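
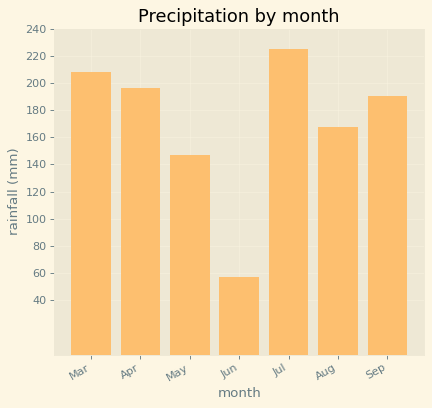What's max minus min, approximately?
Max Jul ≈ 220, min Jun ≈ 60; range ≈ 160.

≈ 160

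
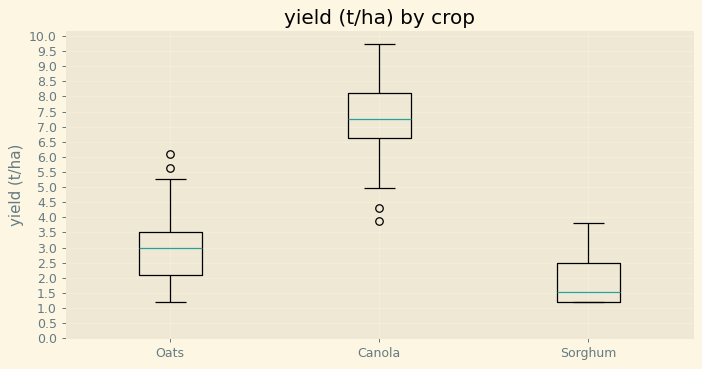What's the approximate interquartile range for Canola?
Q3 ≈ 8.0, Q1 ≈ 6.5; IQR ≈ 1.5.

≈ 1.5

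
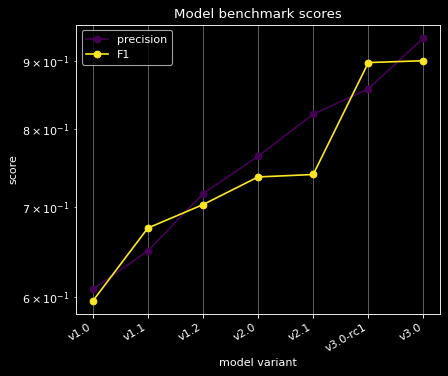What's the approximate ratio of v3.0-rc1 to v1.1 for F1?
v3.0-rc1 ≈ 0.90, v1.1 ≈ 0.70; 0.90/0.70 ≈ 1.29.

≈ 1.29×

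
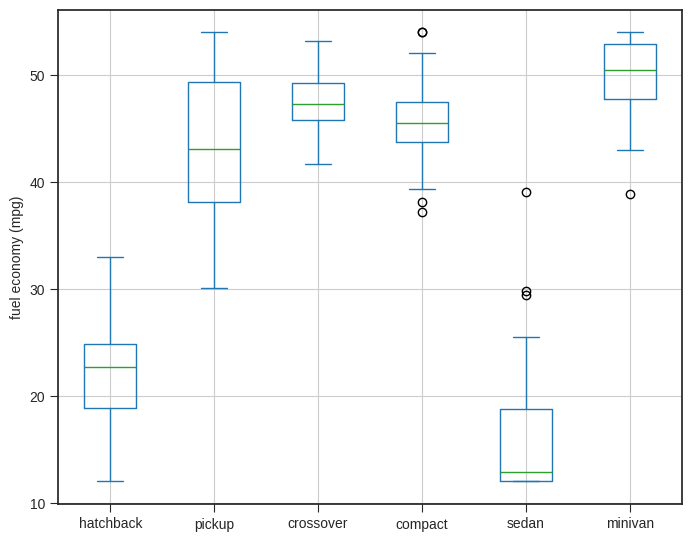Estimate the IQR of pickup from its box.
Q3 ≈ 50, Q1 ≈ 40; IQR ≈ 10.

≈ 10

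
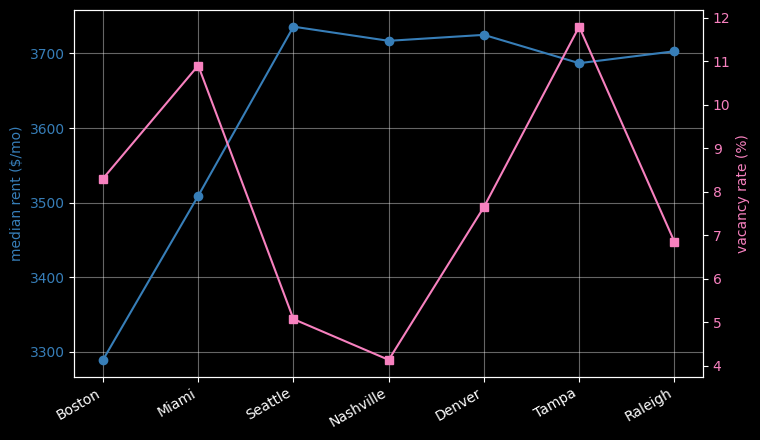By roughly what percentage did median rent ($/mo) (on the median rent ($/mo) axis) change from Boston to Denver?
≈ +12.1%

Boston ≈ 3300, Denver ≈ 3700; (3700 − 3300) / 3300 ≈ +12.1%.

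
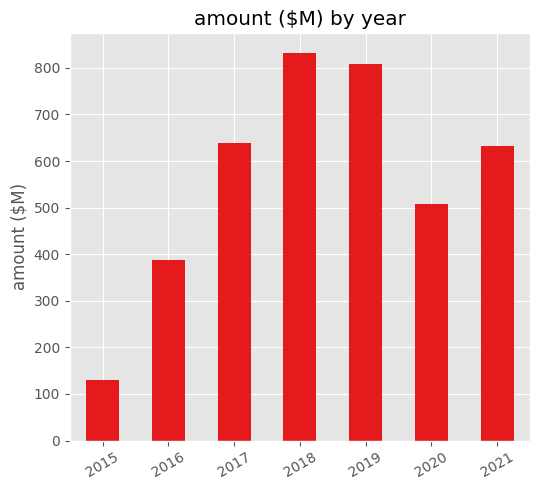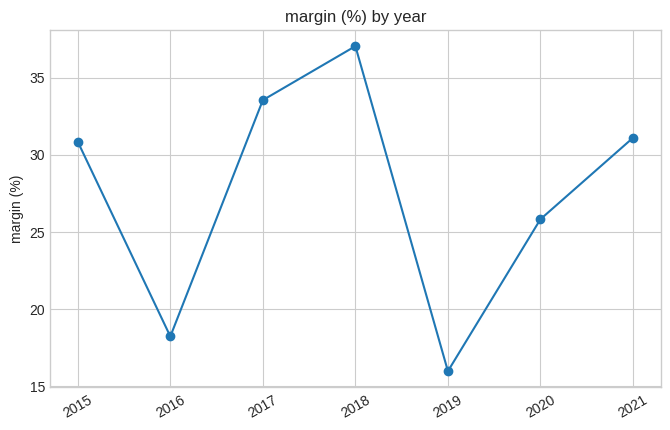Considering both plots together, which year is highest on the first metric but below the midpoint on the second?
2019

Chart 2 median margin (%) ≈ 30; below-median years: 2016, 2019, 2020. Among those, 2019 has the highest amount ($M) (≈ 800).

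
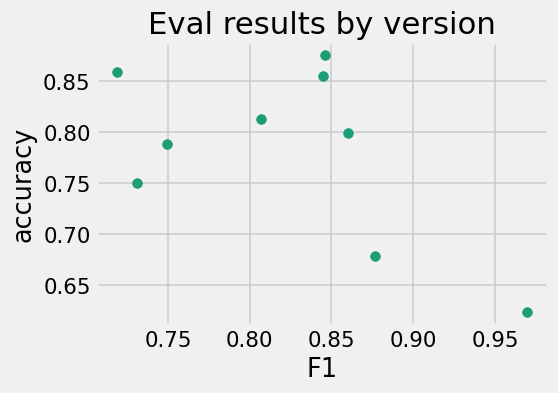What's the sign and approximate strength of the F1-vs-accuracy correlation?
negative, moderate

Points are negatively correlated; moderate (|r| ≈ 0.6).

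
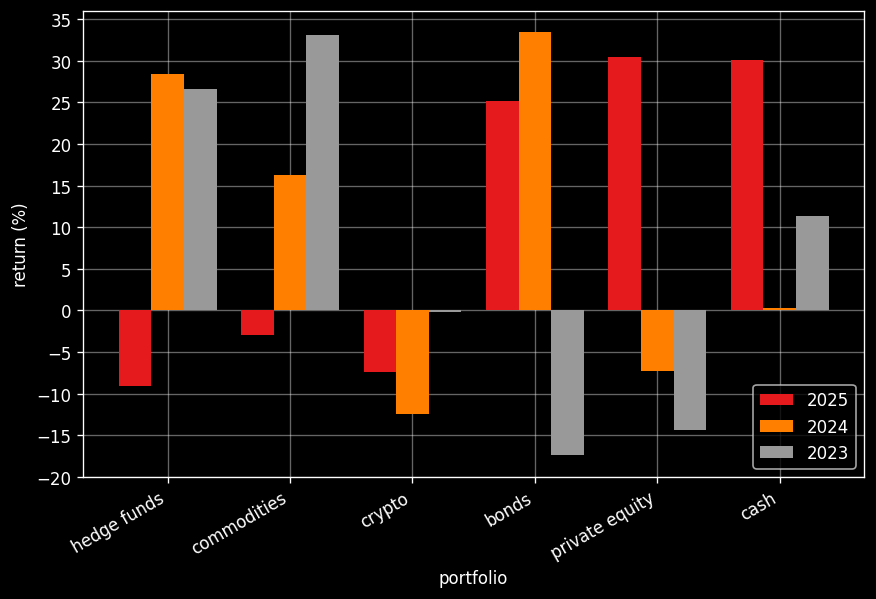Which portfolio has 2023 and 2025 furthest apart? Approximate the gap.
private equity, ≈ 45 %

private equity: 2023 ≈ -15, 2025 ≈ 30 → gap ≈ 45. Next-largest (bonds) is only ≈ 40.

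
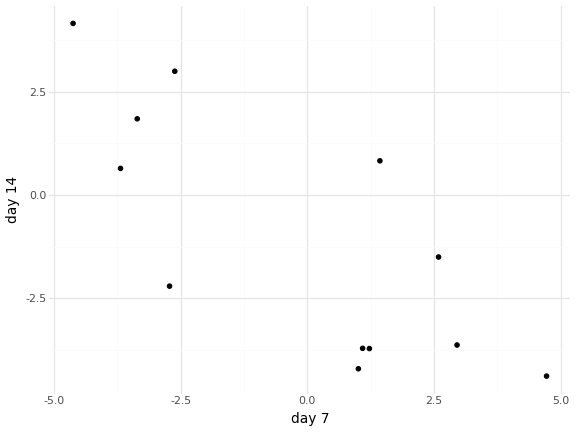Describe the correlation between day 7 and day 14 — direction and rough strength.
negative, strong

Points are negatively correlated; strong (|r| ≈ 0.8).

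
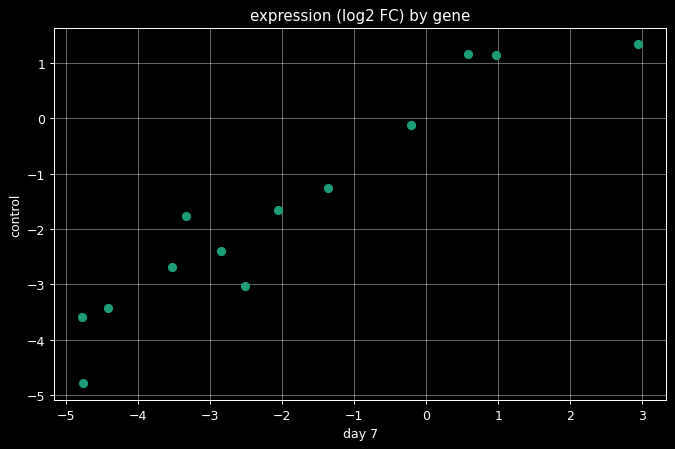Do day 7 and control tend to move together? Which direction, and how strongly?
positive, strong

Points are positively correlated; strong (|r| ≈ 1.0).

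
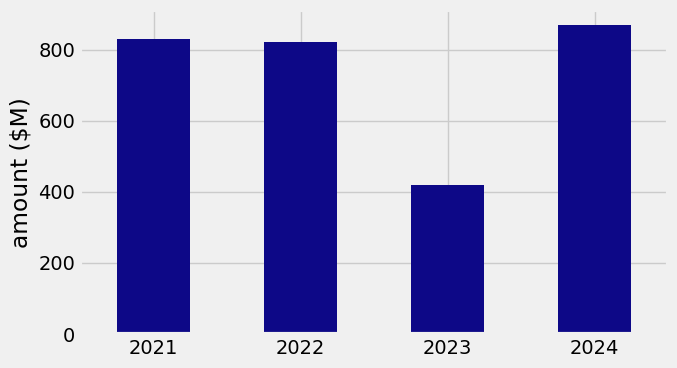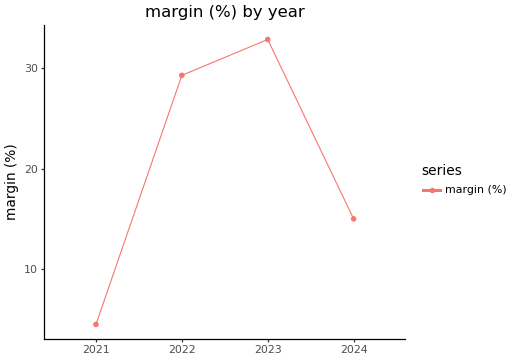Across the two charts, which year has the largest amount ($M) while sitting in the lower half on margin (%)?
2024

Chart 2 median margin (%) ≈ 20; below-median years: 2021, 2024. Among those, 2024 has the highest amount ($M) (≈ 900).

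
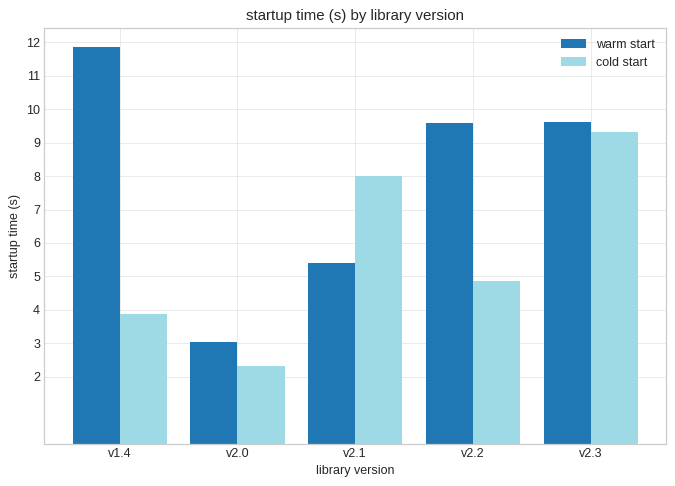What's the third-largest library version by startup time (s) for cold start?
Top 4 for cold start: v2.3 ≈ 9, v2.1 ≈ 8, v2.2 ≈ 5, v1.4 ≈ 4.

v2.2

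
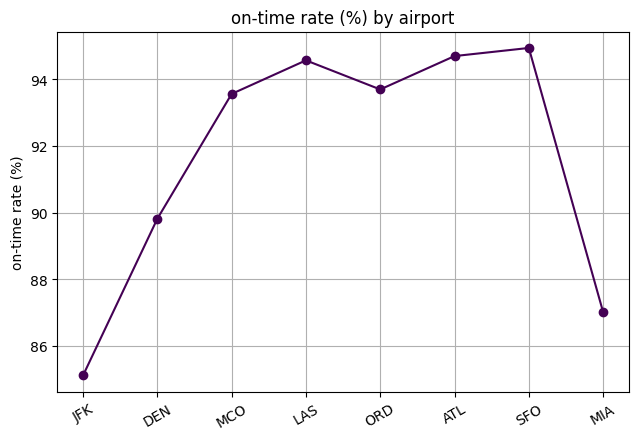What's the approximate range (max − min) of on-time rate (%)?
Max SFO ≈ 95, min JFK ≈ 85; range ≈ 10.

≈ 10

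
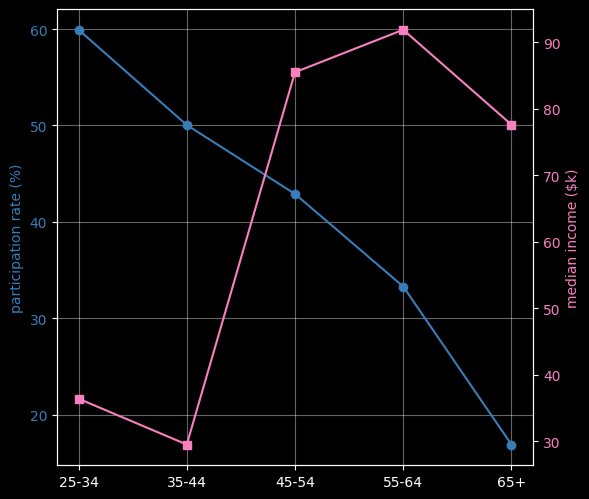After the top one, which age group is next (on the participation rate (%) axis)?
Top 3 (on the participation rate (%) axis): 25-34 ≈ 60, 35-44 ≈ 50, 45-54 ≈ 45.

35-44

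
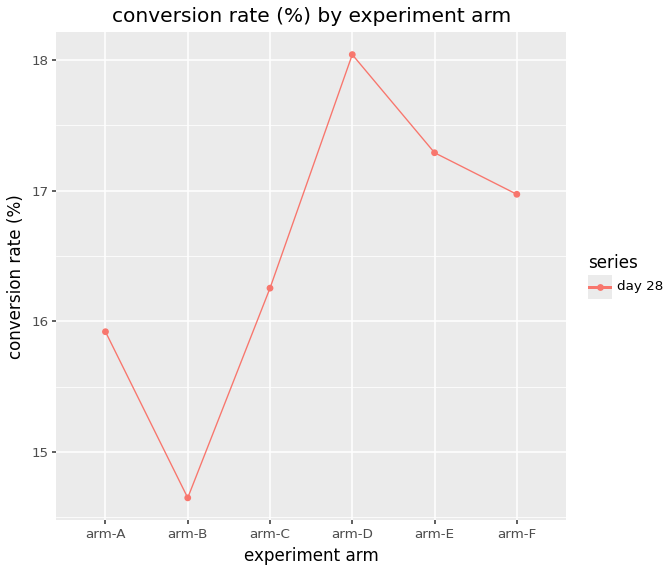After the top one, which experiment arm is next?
arm-E

Top 3: arm-D ≈ 18.0, arm-E ≈ 17.5, arm-F ≈ 17.0.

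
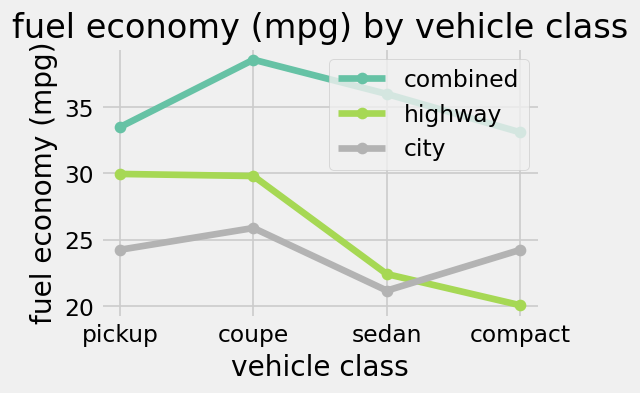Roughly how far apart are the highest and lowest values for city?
≈ 4

Max coupe ≈ 26, min sedan ≈ 22; range ≈ 4.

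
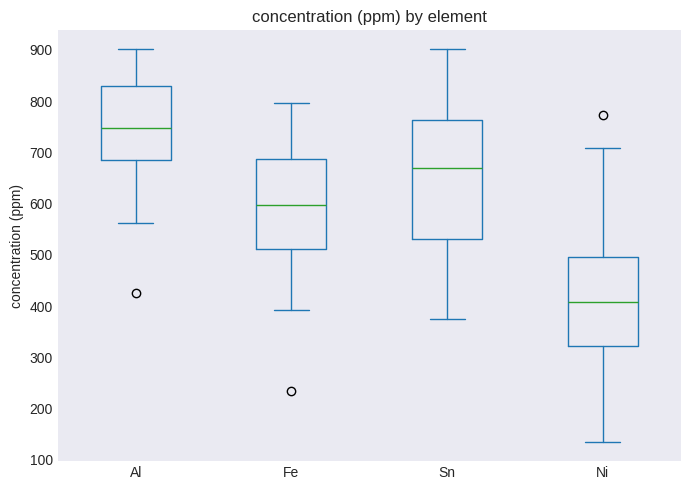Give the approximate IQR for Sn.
Q3 ≈ 750, Q1 ≈ 550; IQR ≈ 200.

≈ 200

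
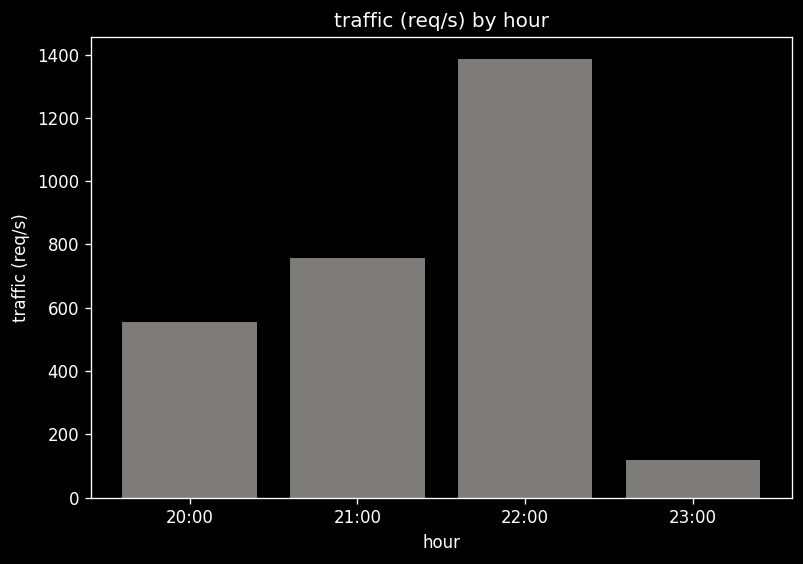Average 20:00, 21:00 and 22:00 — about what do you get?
≈ 933

(600 + 800 + 1400) / 3 ≈ 933.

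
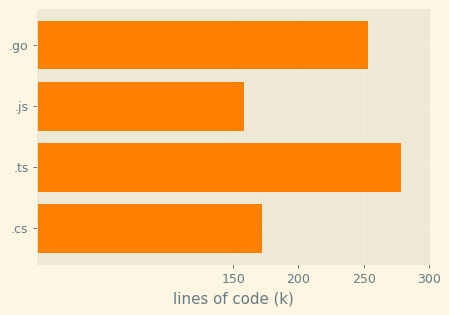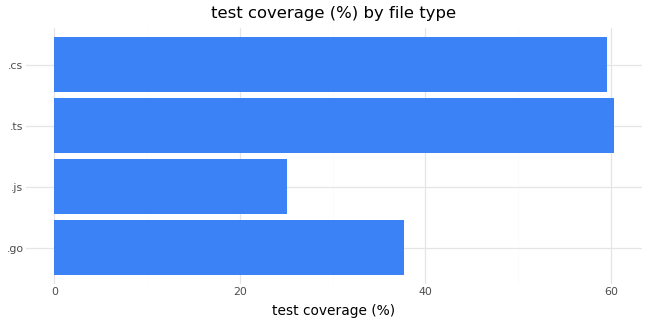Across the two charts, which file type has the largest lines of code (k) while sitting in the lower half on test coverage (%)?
Chart 2 median test coverage (%) ≈ 50; below-median file types: .go, .js. Among those, .go has the highest lines of code (k) (≈ 250).

.go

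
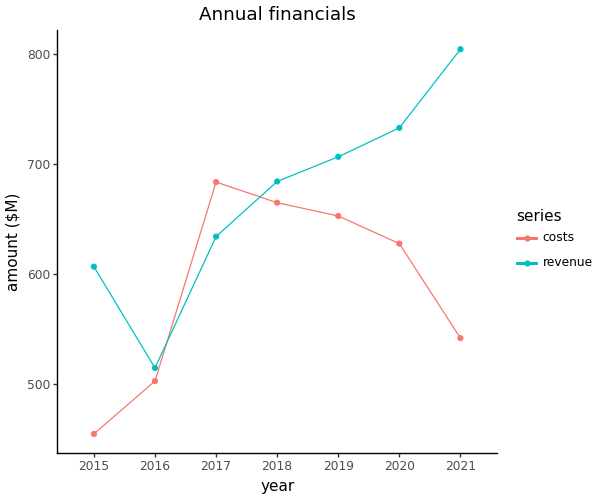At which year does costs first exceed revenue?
2016: costs ≈ 500 vs revenue ≈ 500 (not yet); 2017: costs ≈ 700 vs revenue ≈ 650 (first crossover).

2017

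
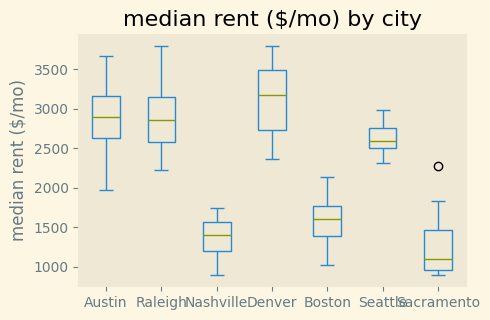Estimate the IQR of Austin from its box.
≈ 600

Q3 ≈ 3200, Q1 ≈ 2600; IQR ≈ 600.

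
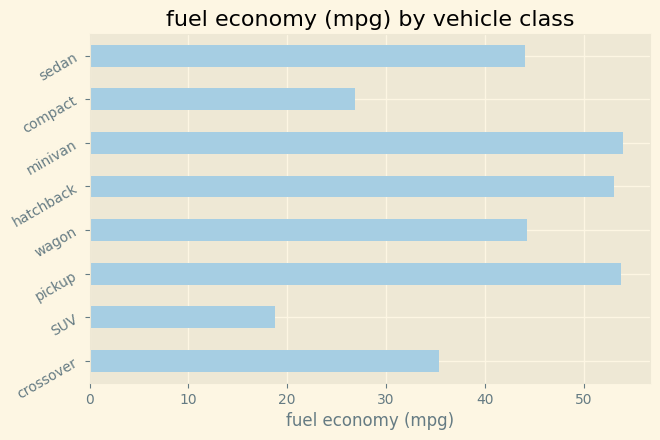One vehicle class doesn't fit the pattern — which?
SUV ≈ 20; the rest sit between ≈ 25 and ≈ 55.

SUV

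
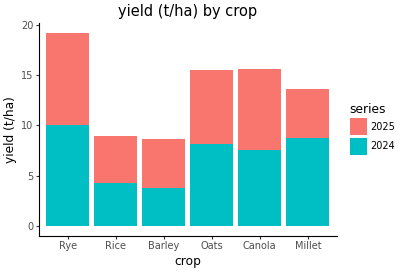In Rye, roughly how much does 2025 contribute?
2025 top ≈ 20, bottom ≈ 10; segment ≈ 10.

≈ 10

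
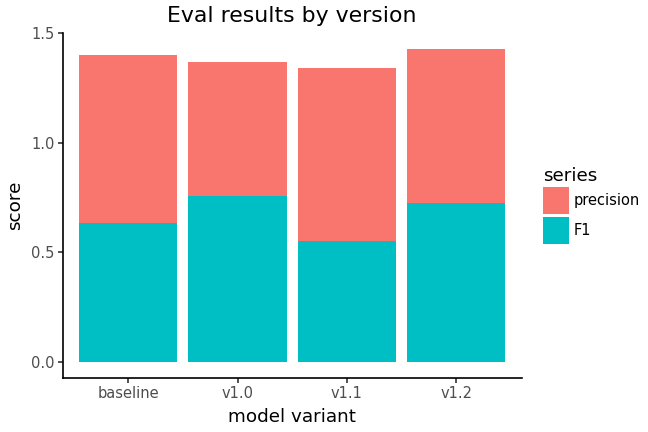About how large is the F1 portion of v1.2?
F1 top ≈ 0.8, bottom ≈ 0.0; segment ≈ 0.8.

≈ 0.8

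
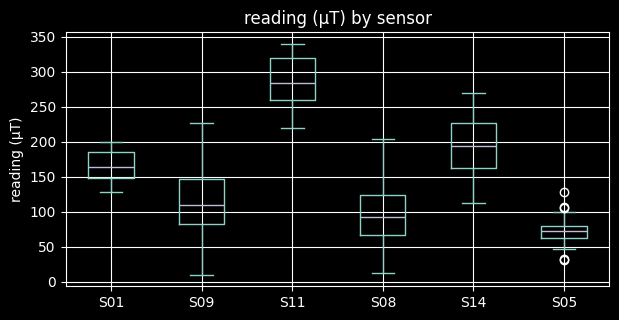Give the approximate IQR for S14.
Q3 ≈ 220, Q1 ≈ 160; IQR ≈ 60.

≈ 60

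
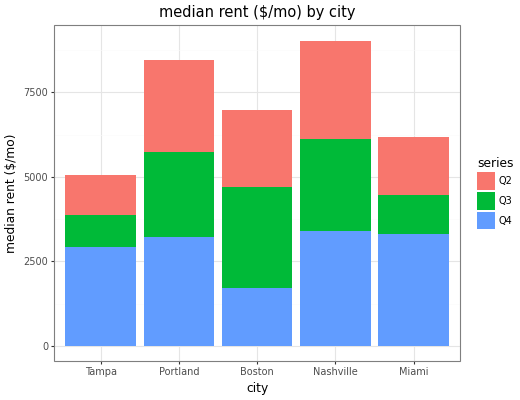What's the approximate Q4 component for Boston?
≈ 2000

Q4 top ≈ 2000, bottom ≈ 0; segment ≈ 2000.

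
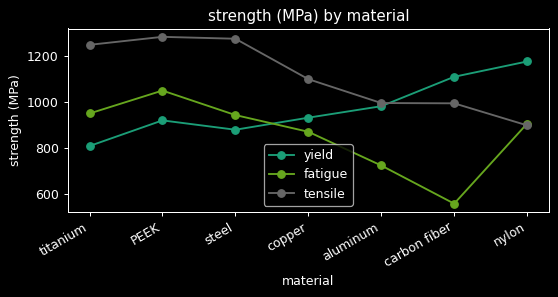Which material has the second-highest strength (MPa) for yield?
carbon fiber

Top 3 for yield: nylon ≈ 1200, carbon fiber ≈ 1100, aluminum ≈ 1000.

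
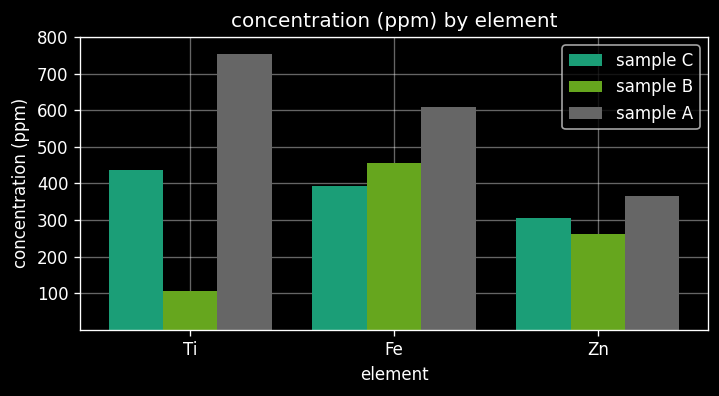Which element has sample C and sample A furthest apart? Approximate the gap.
Ti: sample C ≈ 400, sample A ≈ 800 → gap ≈ 400. Next-largest (Fe) is only ≈ 200.

Ti, ≈ 400 ppm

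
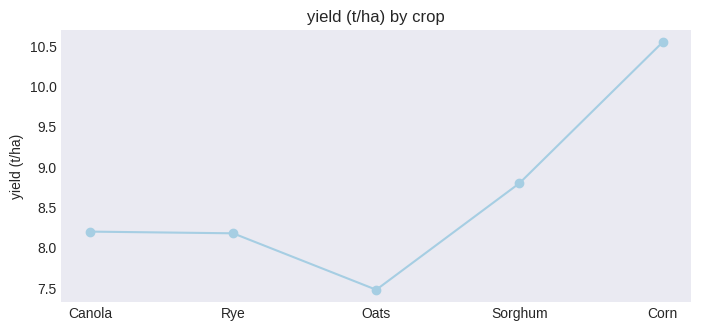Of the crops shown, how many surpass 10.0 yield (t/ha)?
1

Above 10.0: Corn.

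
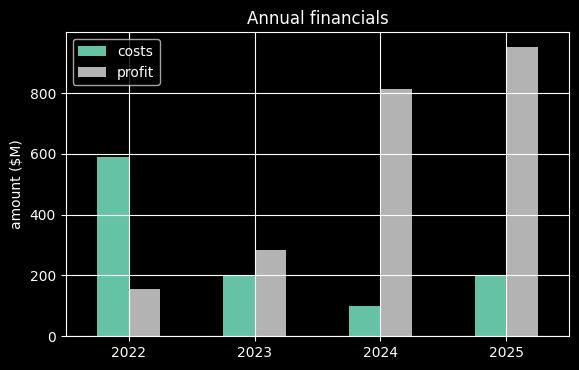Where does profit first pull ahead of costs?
2022: profit ≈ 200 vs costs ≈ 600 (not yet); 2023: profit ≈ 300 vs costs ≈ 200 (first crossover).

2023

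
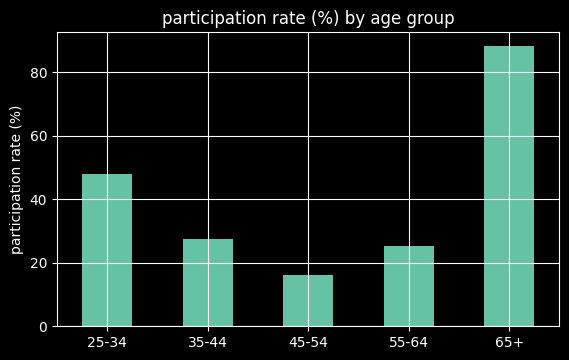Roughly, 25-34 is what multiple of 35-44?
≈ 1.67×

25-34 ≈ 50, 35-44 ≈ 30; 50/30 ≈ 1.67.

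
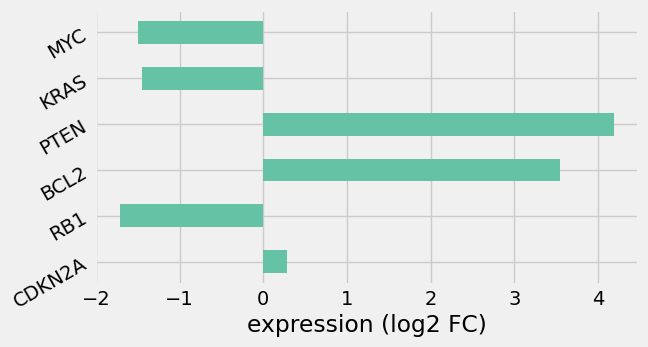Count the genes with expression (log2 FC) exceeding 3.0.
2

Above 3.0: BCL2, PTEN.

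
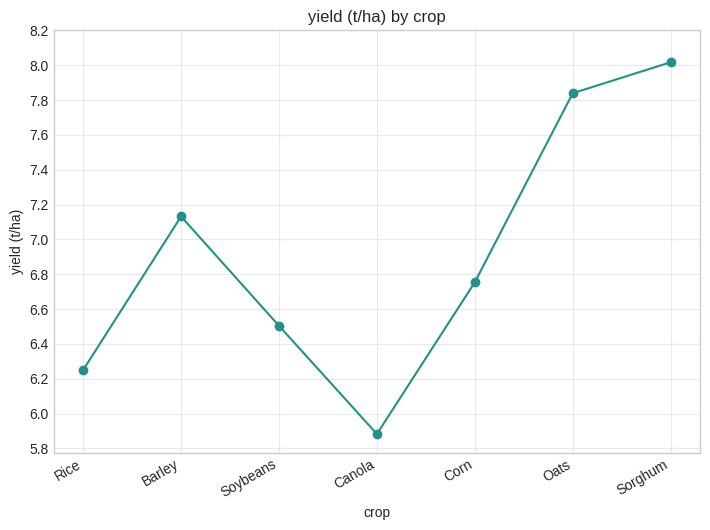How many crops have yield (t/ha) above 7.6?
2

Above 7.6: Oats, Sorghum.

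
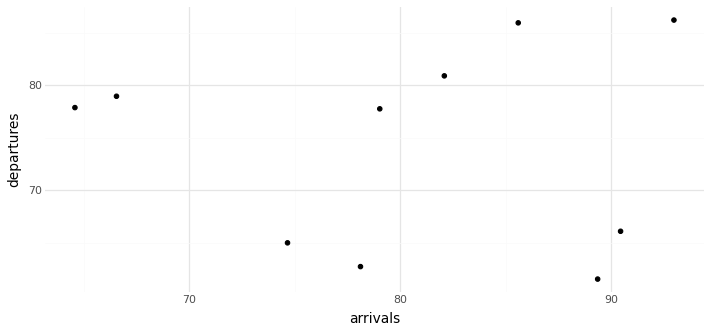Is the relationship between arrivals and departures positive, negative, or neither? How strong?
no clear correlation

Points are roughly uncorrelated; weak (|r| ≈ 0.0).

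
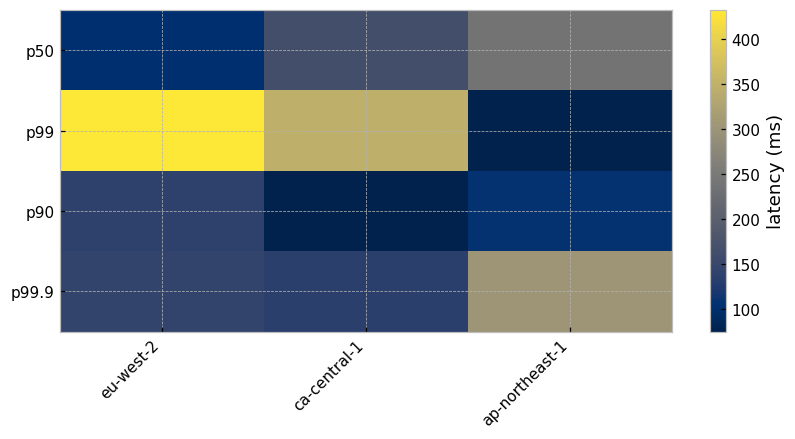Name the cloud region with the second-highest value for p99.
ca-central-1

Top 3 for p99: eu-west-2 ≈ 450, ca-central-1 ≈ 350, ap-northeast-1 ≈ 100.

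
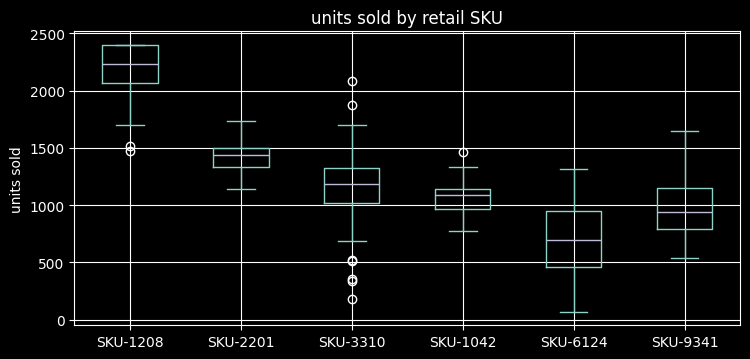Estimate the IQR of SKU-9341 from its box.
≈ 400

Q3 ≈ 1200, Q1 ≈ 800; IQR ≈ 400.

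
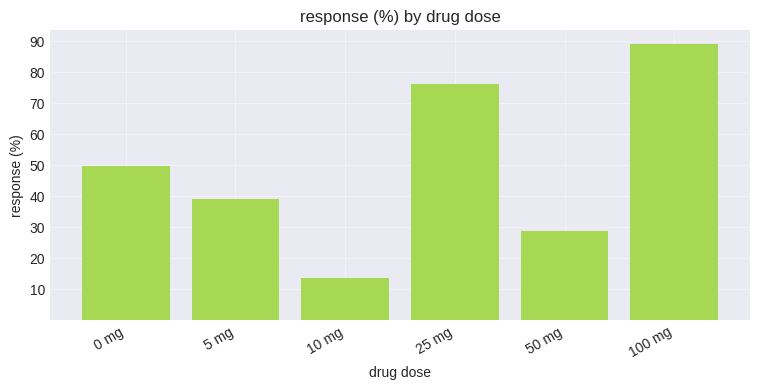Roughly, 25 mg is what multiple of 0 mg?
25 mg ≈ 80, 0 mg ≈ 50; 80/50 ≈ 1.6.

≈ 1.6×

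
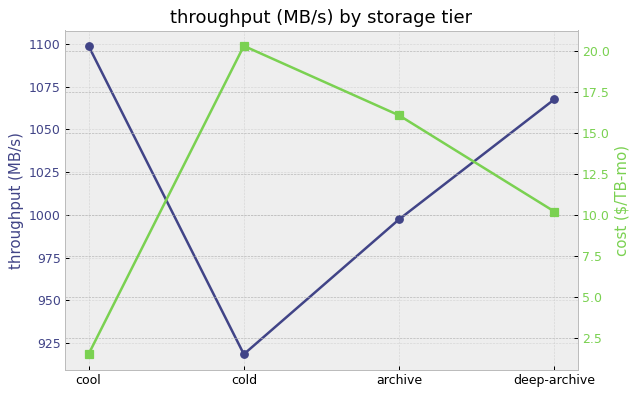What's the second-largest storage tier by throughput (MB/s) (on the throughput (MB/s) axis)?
deep-archive

Top 3 (on the throughput (MB/s) axis): cool ≈ 1100, deep-archive ≈ 1060, archive ≈ 1000.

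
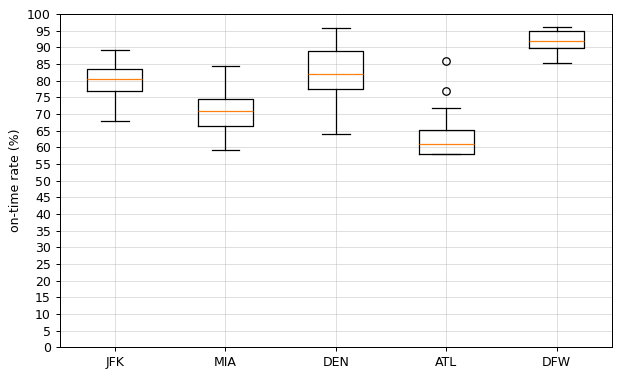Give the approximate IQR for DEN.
≈ 10

Q3 ≈ 90, Q1 ≈ 80; IQR ≈ 10.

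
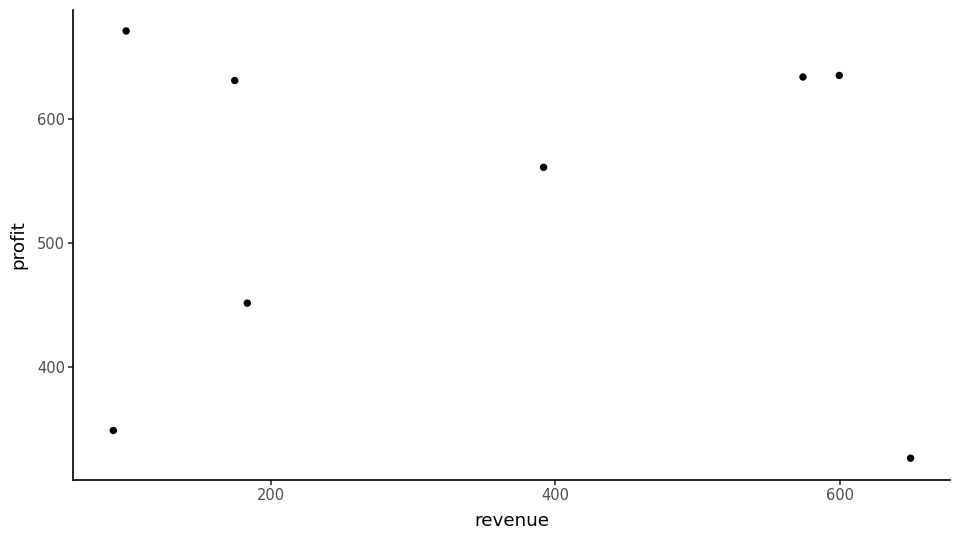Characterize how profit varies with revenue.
no clear correlation

Points are roughly uncorrelated; weak (|r| ≈ 0.0).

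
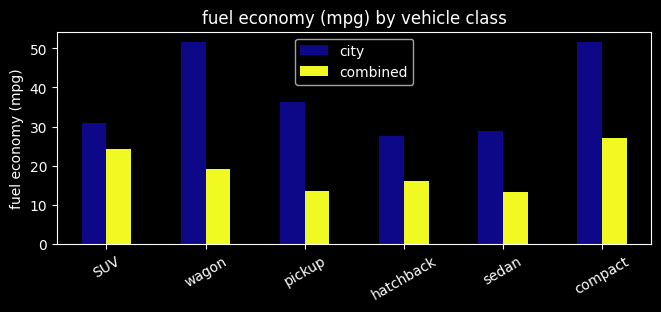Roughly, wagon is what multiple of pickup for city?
≈ 1.43×

wagon ≈ 50, pickup ≈ 35; 50/35 ≈ 1.43.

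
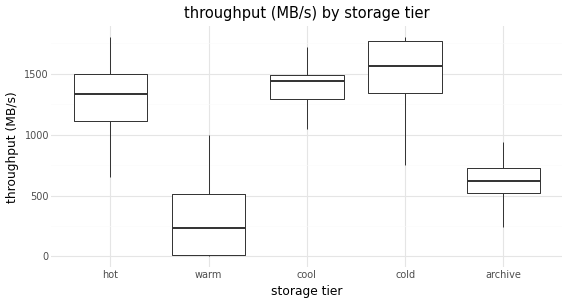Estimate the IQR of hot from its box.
Q3 ≈ 1600, Q1 ≈ 1200; IQR ≈ 400.

≈ 400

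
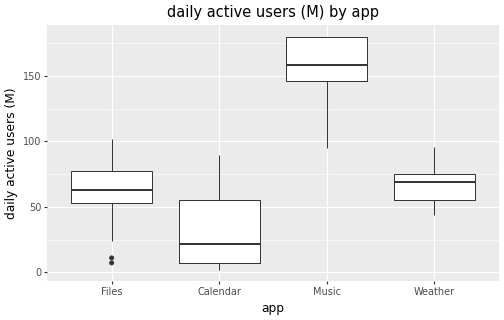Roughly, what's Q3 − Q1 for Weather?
≈ 20

Q3 ≈ 80, Q1 ≈ 60; IQR ≈ 20.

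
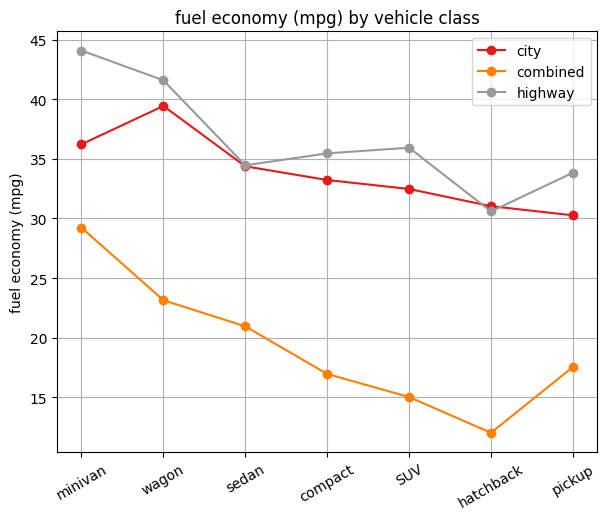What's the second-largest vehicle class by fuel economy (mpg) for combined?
Top 3 for combined: minivan ≈ 30, wagon ≈ 25, sedan ≈ 20.

wagon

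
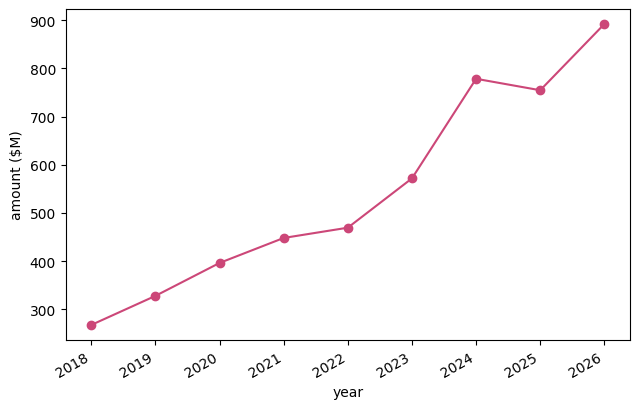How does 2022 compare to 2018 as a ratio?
2022 ≈ 500, 2018 ≈ 300; 500/300 ≈ 1.67.

≈ 1.67×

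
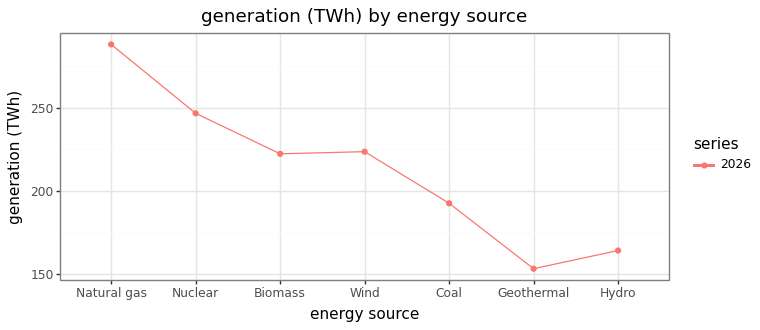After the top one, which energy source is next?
Top 3: Natural gas ≈ 280, Nuclear ≈ 240, Wind ≈ 220.

Nuclear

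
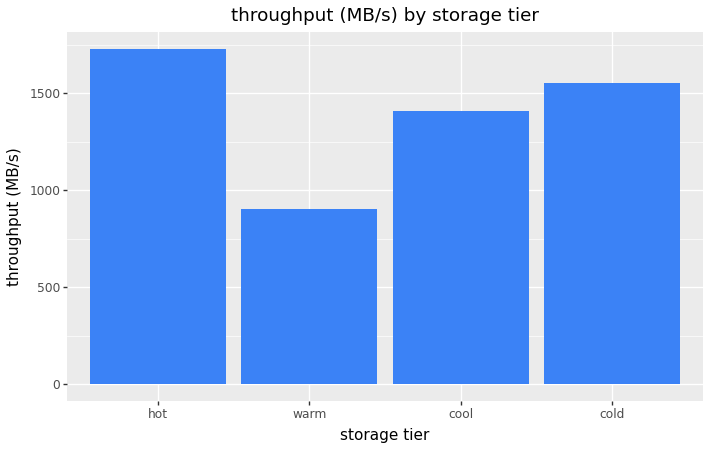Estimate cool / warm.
cool ≈ 1400, warm ≈ 1000; 1400/1000 ≈ 1.4.

≈ 1.4×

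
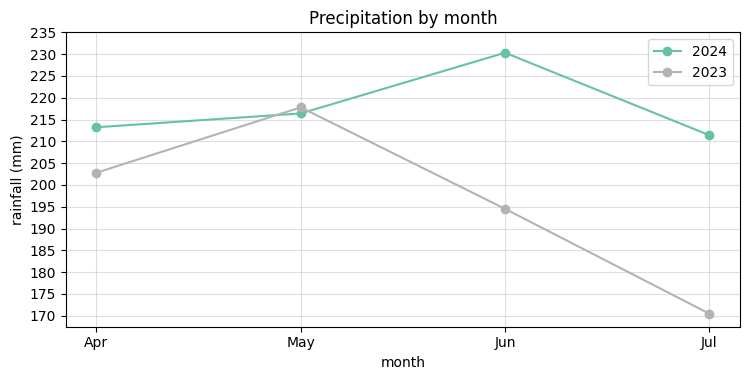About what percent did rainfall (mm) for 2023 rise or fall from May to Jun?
≈ -11.4%

May ≈ 220, Jun ≈ 195; (195 − 220) / 220 ≈ -11.4%.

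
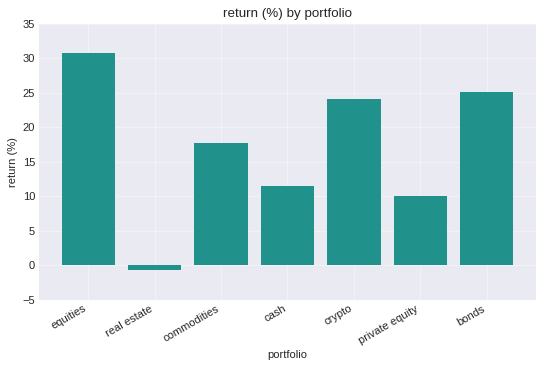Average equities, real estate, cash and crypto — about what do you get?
≈ 16

(30 + 0 + 10 + 25) / 4 ≈ 16.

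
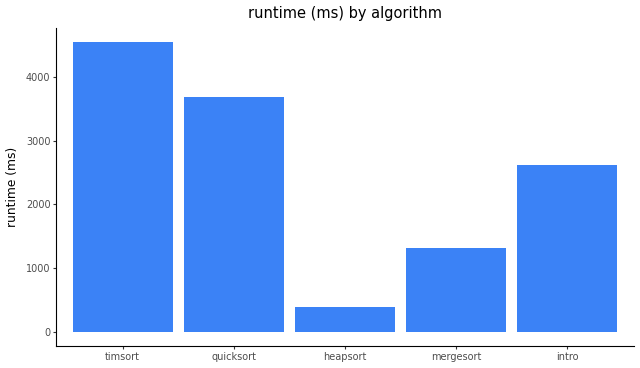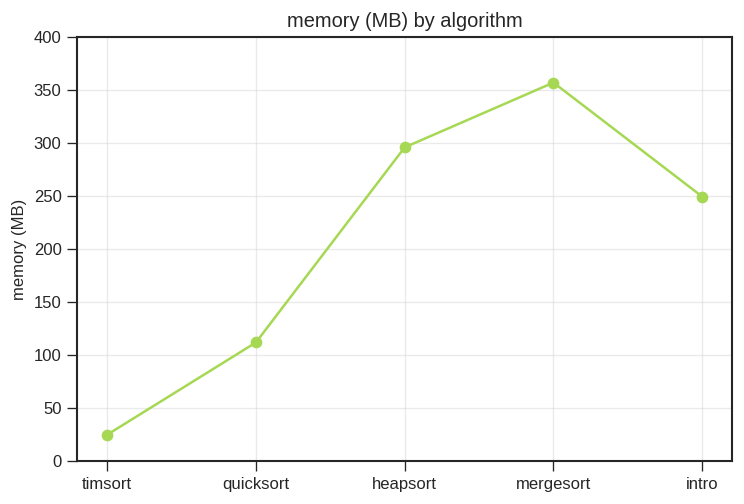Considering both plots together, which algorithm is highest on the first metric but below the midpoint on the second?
timsort

Chart 2 median memory (MB) ≈ 250; below-median algorithms: timsort, quicksort. Among those, timsort has the highest runtime (ms) (≈ 4500).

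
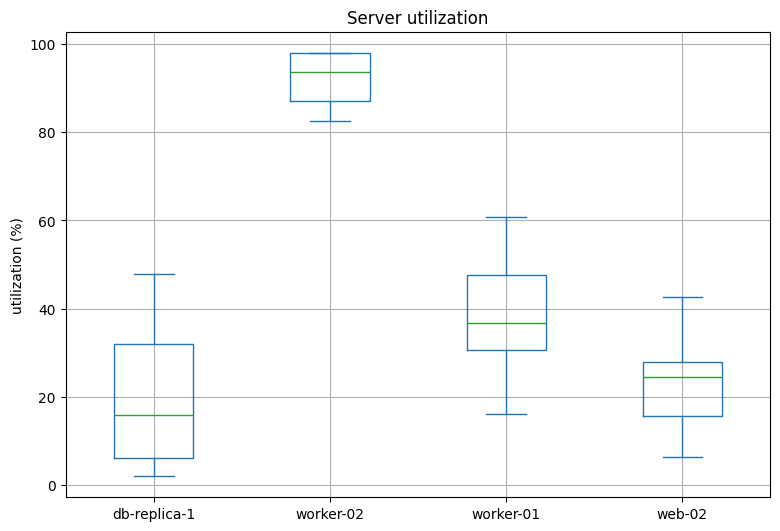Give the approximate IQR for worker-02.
≈ 10

Q3 ≈ 100, Q1 ≈ 90; IQR ≈ 10.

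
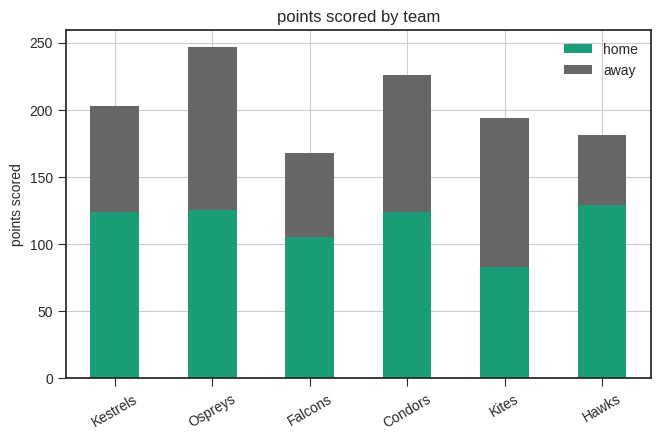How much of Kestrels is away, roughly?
≈ 75

away top ≈ 200, bottom ≈ 125; segment ≈ 75.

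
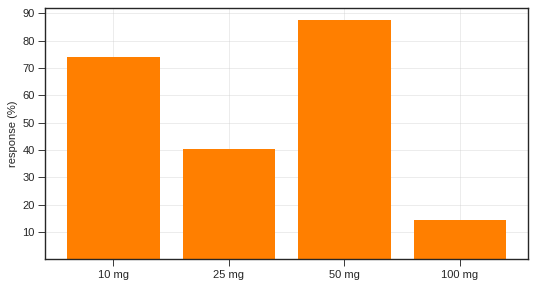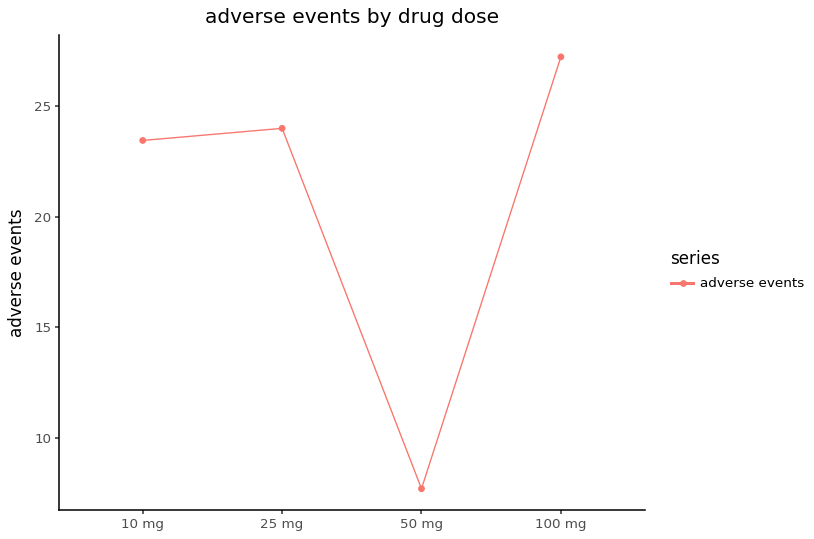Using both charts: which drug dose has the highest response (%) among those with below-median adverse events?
50 mg

Chart 2 median adverse events ≈ 25; below-median drug doses: 10 mg, 50 mg. Among those, 50 mg has the highest response (%) (≈ 90).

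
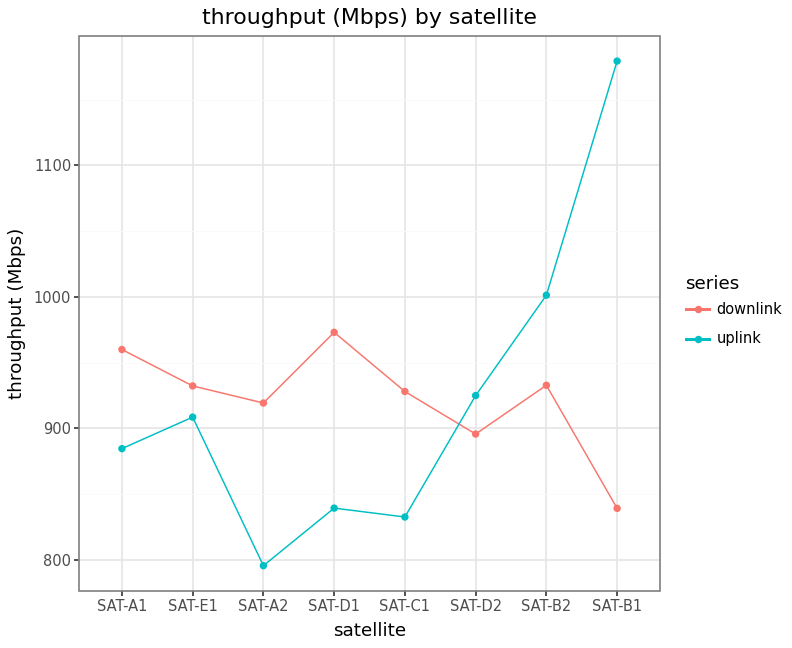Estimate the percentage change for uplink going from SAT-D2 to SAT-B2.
≈ +11.1%

SAT-D2 ≈ 900, SAT-B2 ≈ 1000; (1000 − 900) / 900 ≈ +11.1%.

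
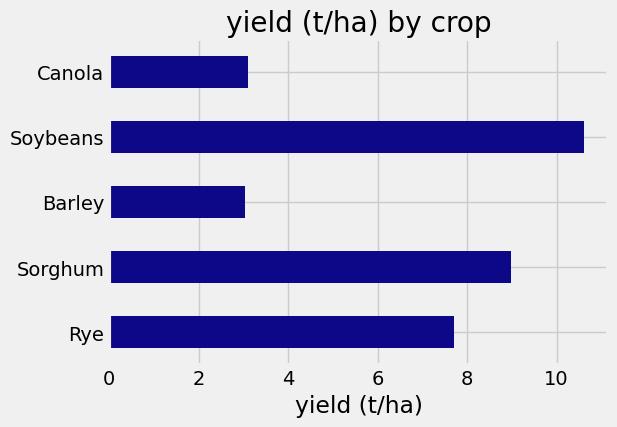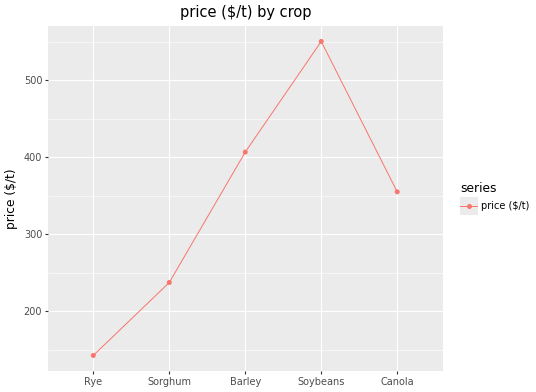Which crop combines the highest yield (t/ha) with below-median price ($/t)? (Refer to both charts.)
Chart 2 median price ($/t) ≈ 400; below-median crops: Rye, Sorghum. Among those, Sorghum has the highest yield (t/ha) (≈ 9).

Sorghum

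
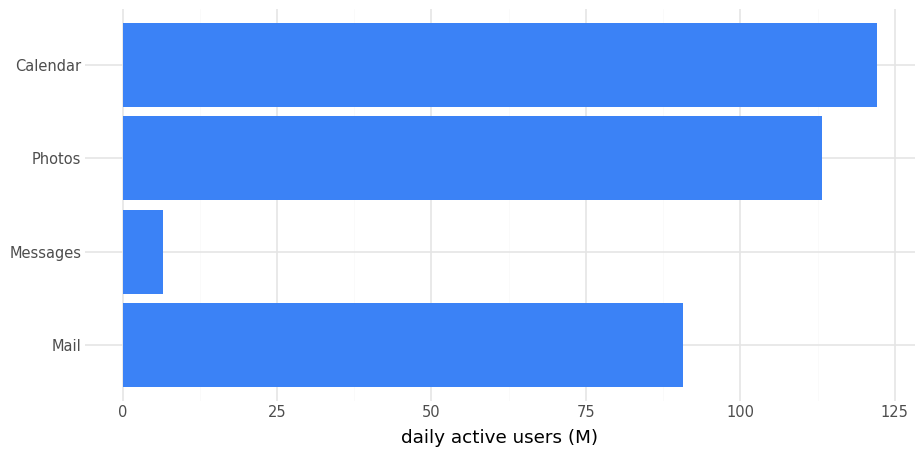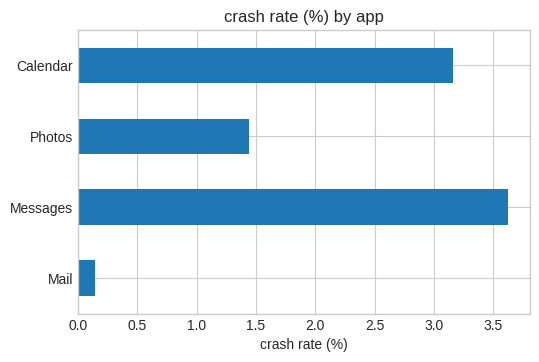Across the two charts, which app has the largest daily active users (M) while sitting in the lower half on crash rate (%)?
Chart 2 median crash rate (%) ≈ 2.5; below-median apps: Mail, Photos. Among those, Photos has the highest daily active users (M) (≈ 120).

Photos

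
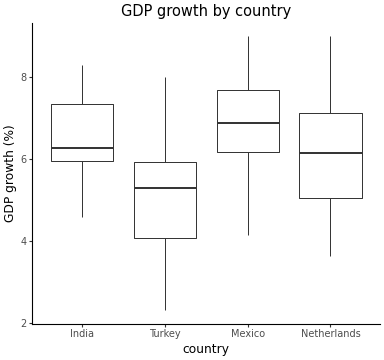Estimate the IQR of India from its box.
Q3 ≈ 7.4, Q1 ≈ 6.0; IQR ≈ 1.4.

≈ 1.4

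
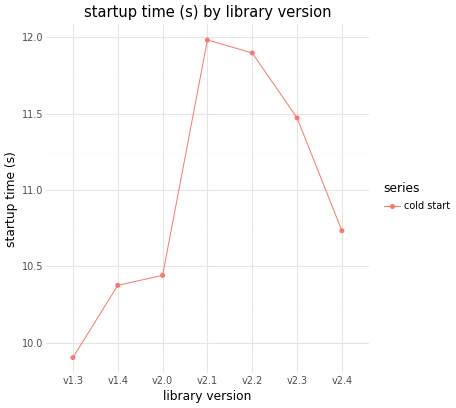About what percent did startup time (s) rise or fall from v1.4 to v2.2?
v1.4 ≈ 10.4, v2.2 ≈ 11.8; (11.8 − 10.4) / 10.4 ≈ +13.5%.

≈ +13.5%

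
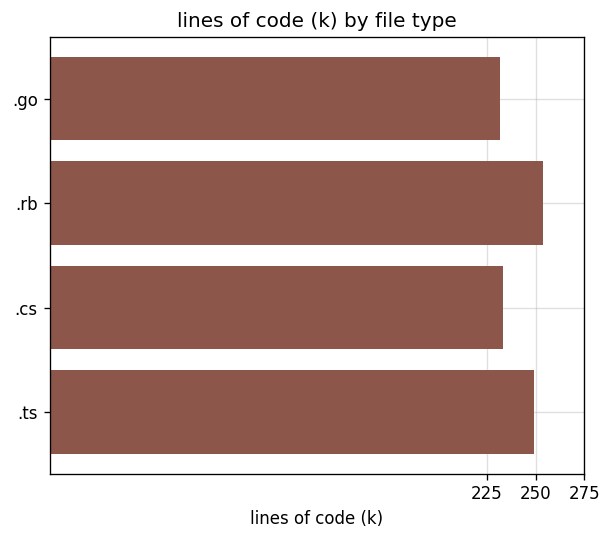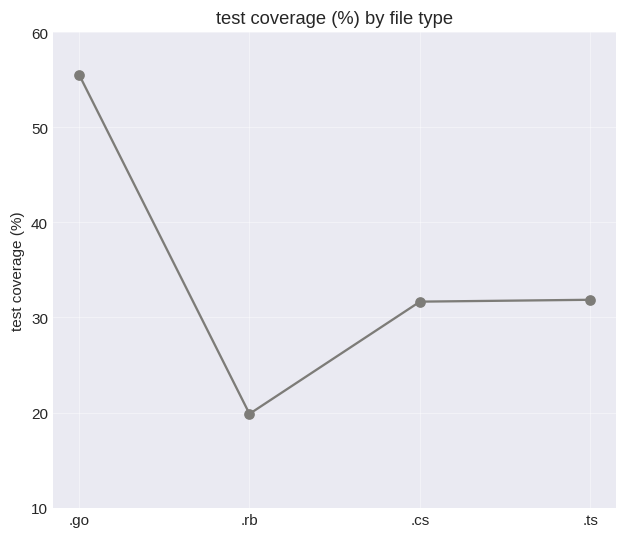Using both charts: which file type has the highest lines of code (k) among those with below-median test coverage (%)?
.rb

Chart 2 median test coverage (%) ≈ 30; below-median file types: .rb, .cs. Among those, .rb has the highest lines of code (k) (≈ 250).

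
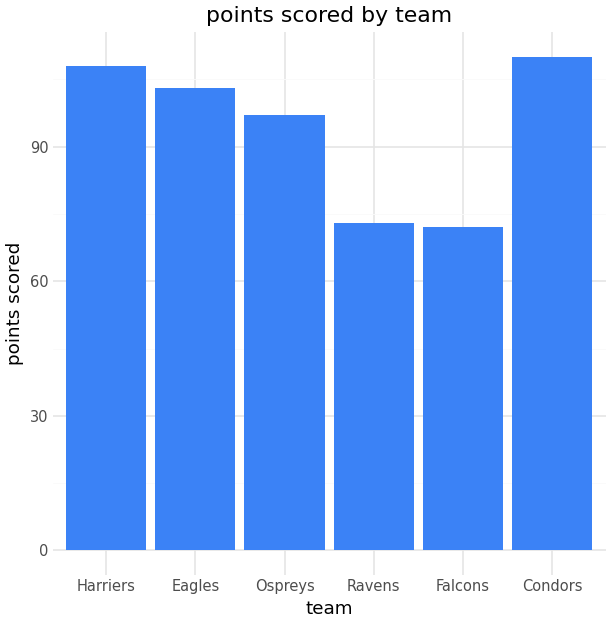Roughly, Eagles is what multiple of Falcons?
Eagles ≈ 100, Falcons ≈ 70; 100/70 ≈ 1.43.

≈ 1.43×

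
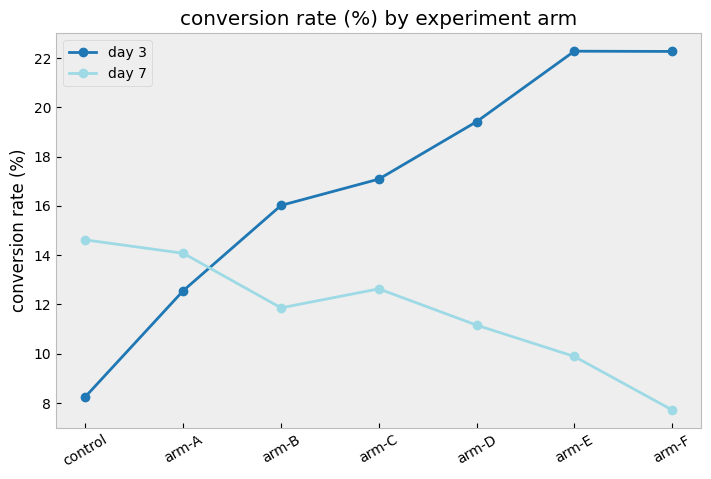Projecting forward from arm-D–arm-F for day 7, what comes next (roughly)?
Last three: 12, 10, 8 → slope ≈ -2/step → next ≈ 6.

≈ 6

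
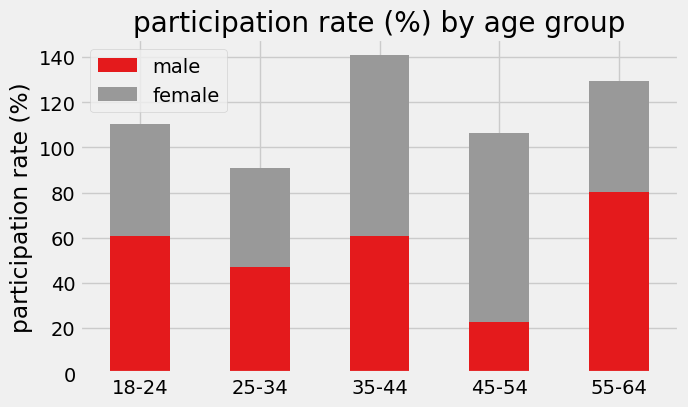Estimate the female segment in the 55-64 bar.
≈ 40

female top ≈ 120, bottom ≈ 80; segment ≈ 40.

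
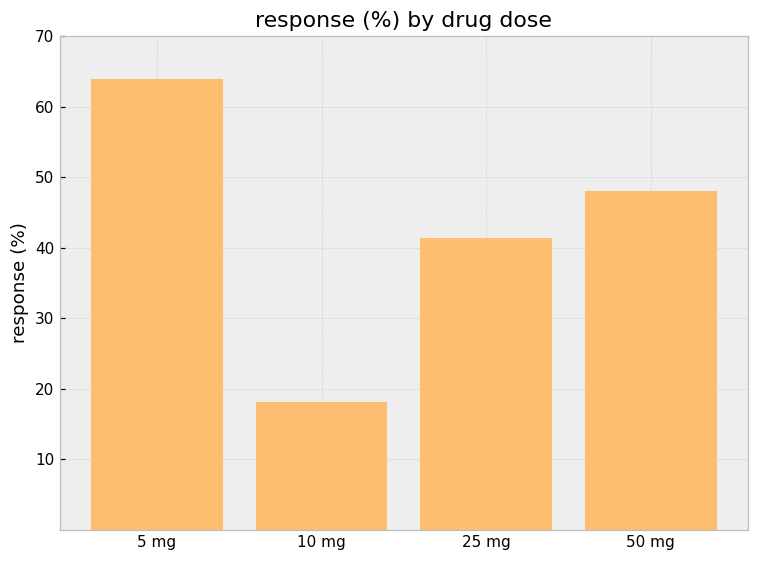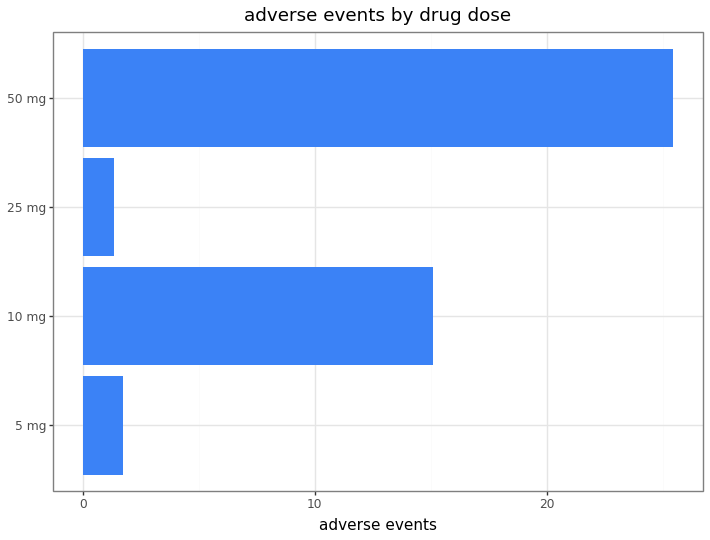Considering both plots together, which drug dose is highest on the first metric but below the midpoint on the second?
5 mg

Chart 2 median adverse events ≈ 10; below-median drug doses: 5 mg, 25 mg. Among those, 5 mg has the highest response (%) (≈ 60).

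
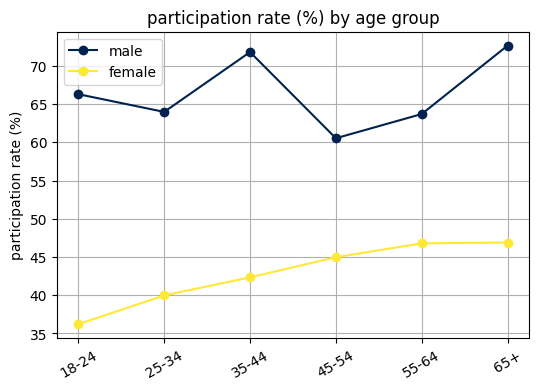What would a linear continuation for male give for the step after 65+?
Last three: 60, 65, 75 → slope ≈ 7.5/step → next ≈ 82.5.

≈ 82.5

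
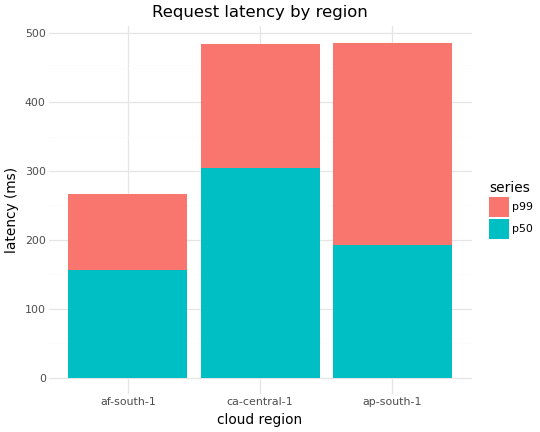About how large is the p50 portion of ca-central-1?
p50 top ≈ 300, bottom ≈ 0; segment ≈ 300.

≈ 300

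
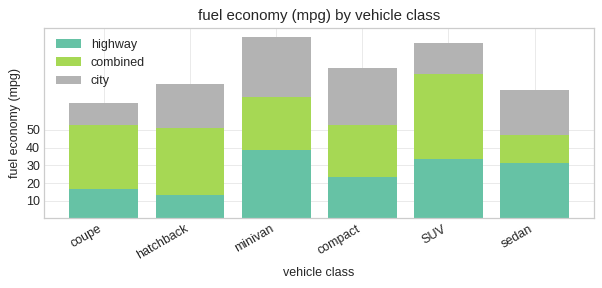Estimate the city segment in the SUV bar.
≈ 20

city top ≈ 100, bottom ≈ 80; segment ≈ 20.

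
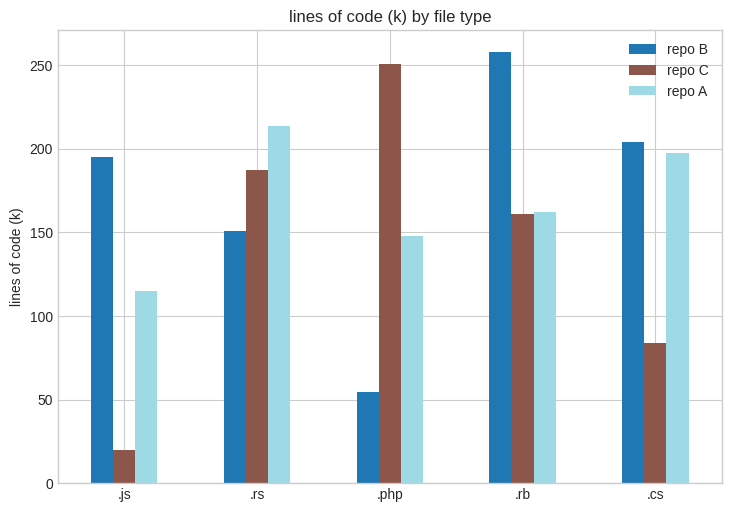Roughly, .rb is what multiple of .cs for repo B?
≈ 1.25×

.rb ≈ 250, .cs ≈ 200; 250/200 ≈ 1.25.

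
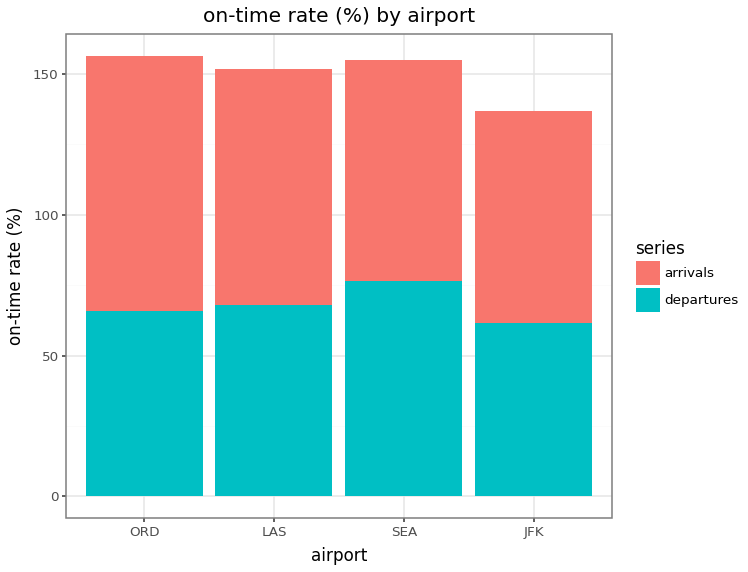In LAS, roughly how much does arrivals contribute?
≈ 100

arrivals top ≈ 160, bottom ≈ 60; segment ≈ 100.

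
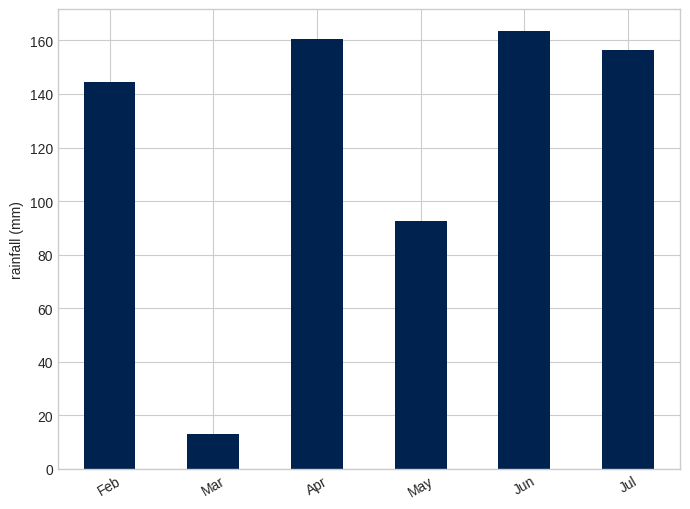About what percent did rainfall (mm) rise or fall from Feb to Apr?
≈ +14.3%

Feb ≈ 140, Apr ≈ 160; (160 − 140) / 140 ≈ +14.3%.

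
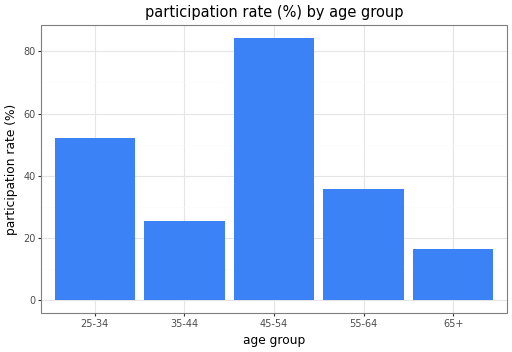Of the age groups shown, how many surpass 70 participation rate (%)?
1

Above 70: 45-54.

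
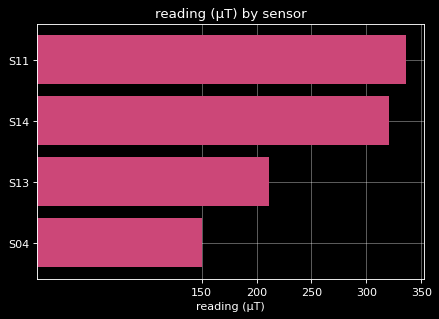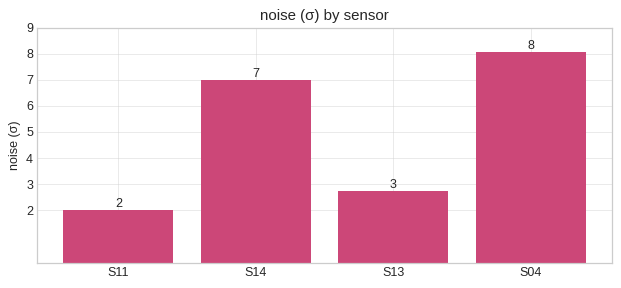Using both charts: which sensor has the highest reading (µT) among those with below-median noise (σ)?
S11

Chart 2 median noise (σ) ≈ 5; below-median sensors: S11, S13. Among those, S11 has the highest reading (µT) (≈ 350).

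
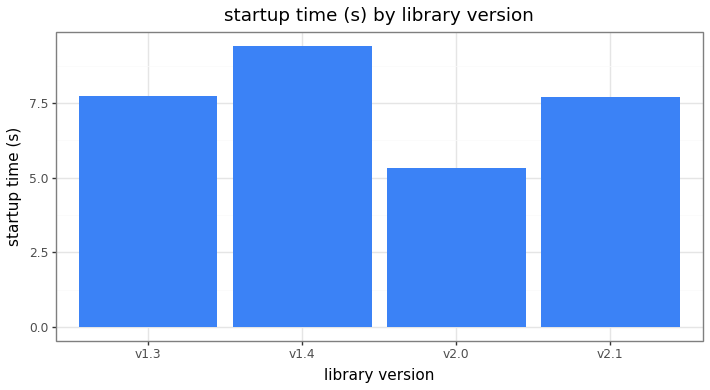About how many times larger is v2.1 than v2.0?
≈ 1.6×

v2.1 ≈ 8, v2.0 ≈ 5; 8/5 ≈ 1.6.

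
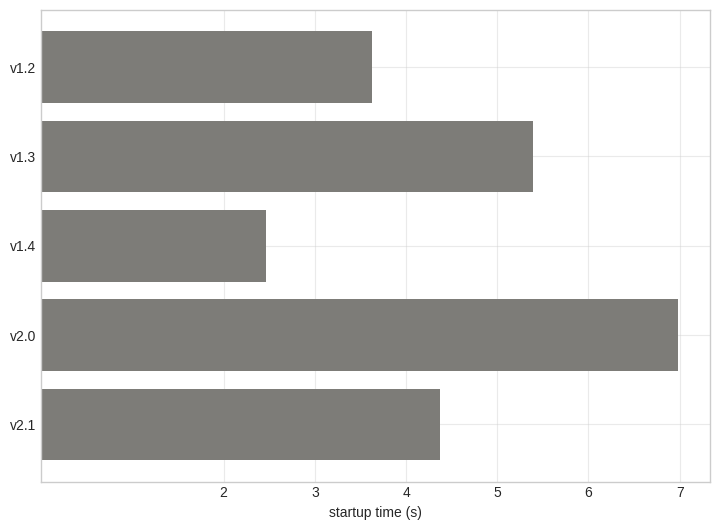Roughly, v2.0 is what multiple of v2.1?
v2.0 ≈ 7, v2.1 ≈ 4; 7/4 ≈ 1.75.

≈ 1.75×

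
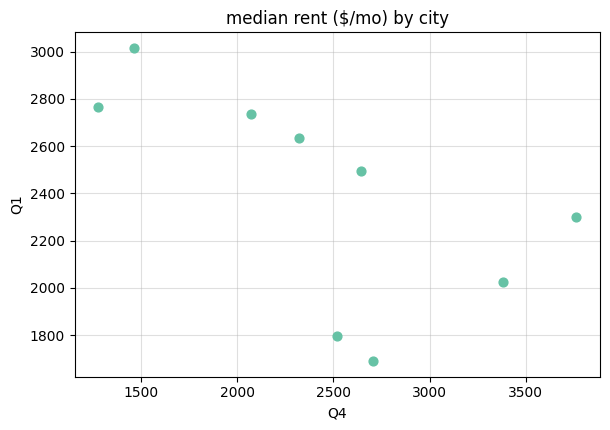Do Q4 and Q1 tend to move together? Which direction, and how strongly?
negative, moderate

Points are negatively correlated; moderate (|r| ≈ 0.6).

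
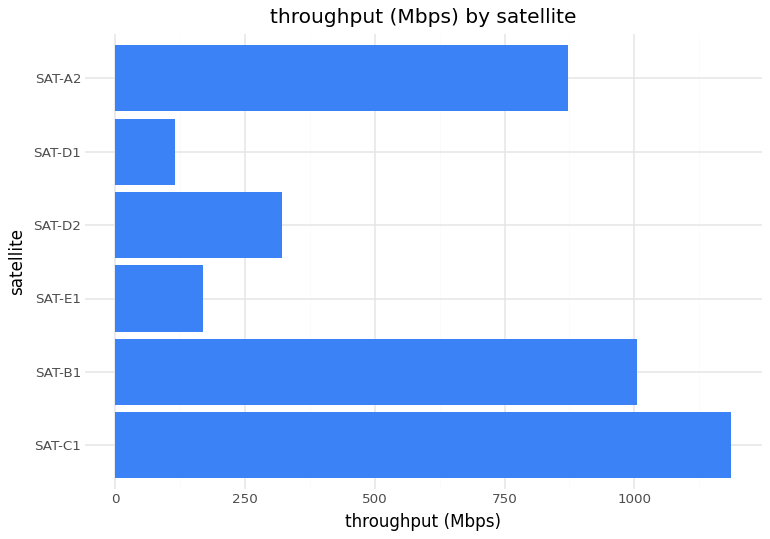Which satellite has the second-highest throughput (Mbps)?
Top 3: SAT-C1 ≈ 1200, SAT-B1 ≈ 1000, SAT-A2 ≈ 900.

SAT-B1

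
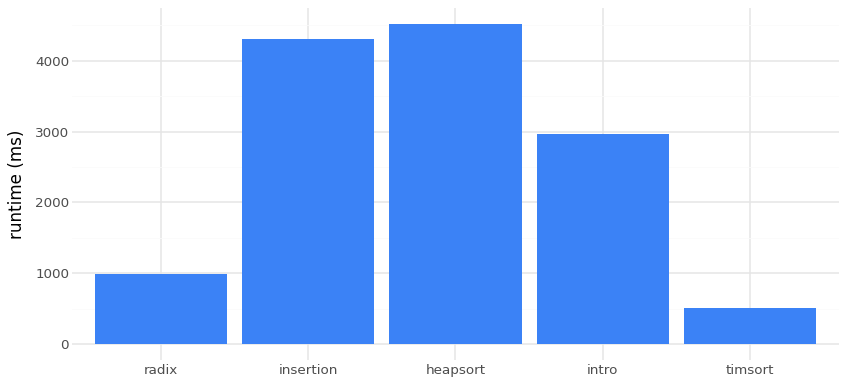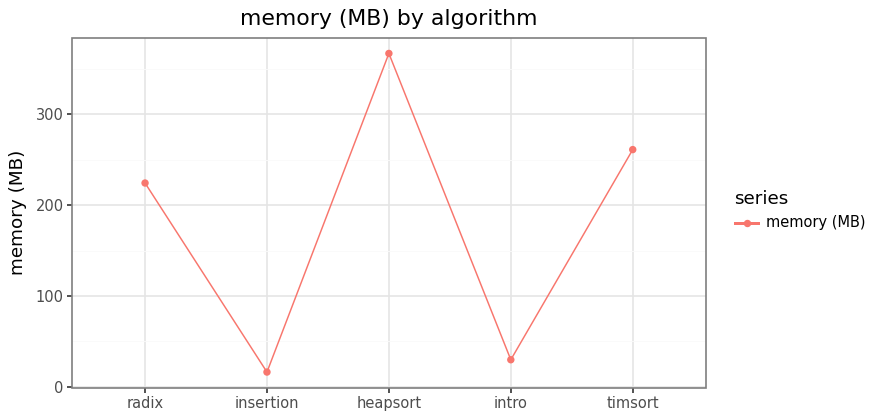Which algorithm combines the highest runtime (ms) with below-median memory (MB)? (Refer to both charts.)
Chart 2 median memory (MB) ≈ 200; below-median algorithms: insertion, intro. Among those, insertion has the highest runtime (ms) (≈ 4500).

insertion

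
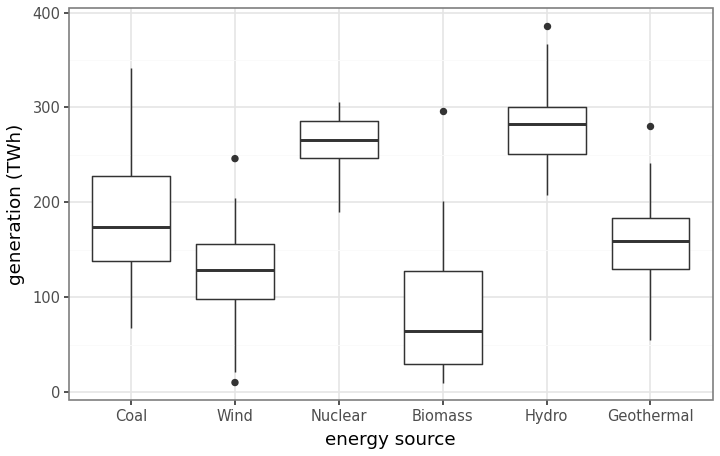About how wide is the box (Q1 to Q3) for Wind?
Q3 ≈ 160, Q1 ≈ 100; IQR ≈ 60.

≈ 60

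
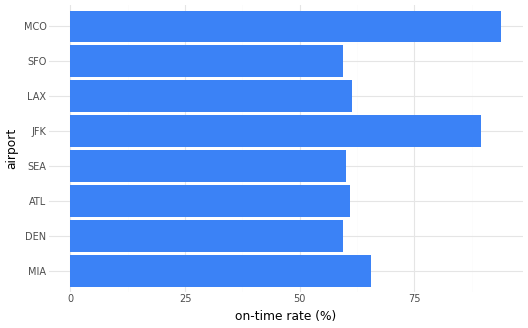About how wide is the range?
Max MCO ≈ 90, min SFO ≈ 60; range ≈ 30.

≈ 30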